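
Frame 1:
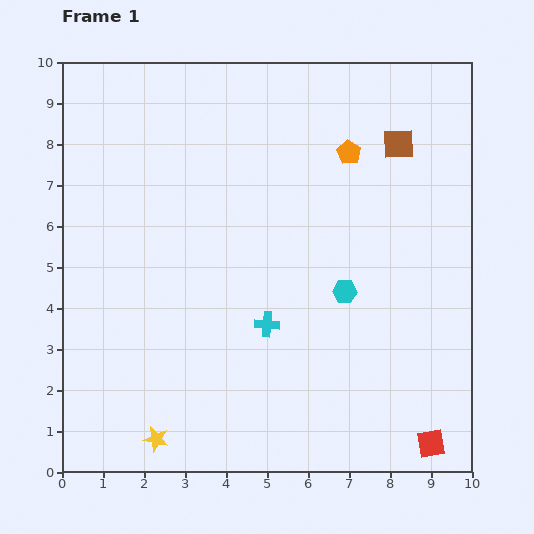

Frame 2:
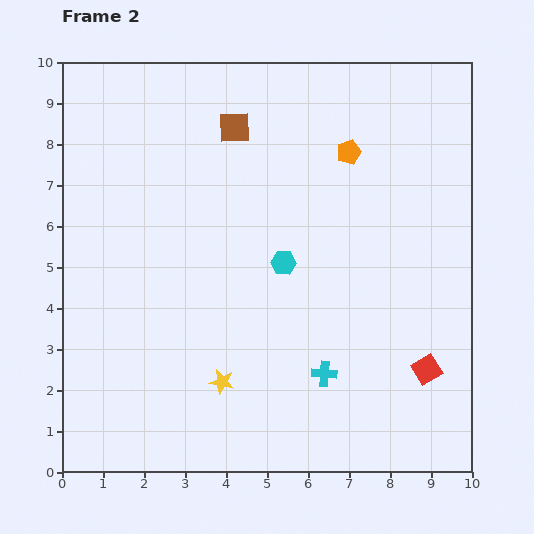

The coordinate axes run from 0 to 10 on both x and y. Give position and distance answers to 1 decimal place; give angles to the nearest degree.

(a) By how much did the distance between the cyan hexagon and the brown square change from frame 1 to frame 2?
-0.3

Distance in frame 1: 3.8. Distance in frame 2: 3.5.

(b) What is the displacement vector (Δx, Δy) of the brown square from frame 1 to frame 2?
(-4.0, 0.4)

The brown square was at (8.2, 8.0) in frame 1 and (4.2, 8.4) in frame 2.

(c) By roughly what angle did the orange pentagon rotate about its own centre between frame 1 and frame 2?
20° clockwise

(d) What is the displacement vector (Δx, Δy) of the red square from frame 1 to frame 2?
(-0.1, 1.8)

The red square was at (9.0, 0.7) in frame 1 and (8.9, 2.5) in frame 2.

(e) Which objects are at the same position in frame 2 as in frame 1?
the orange pentagon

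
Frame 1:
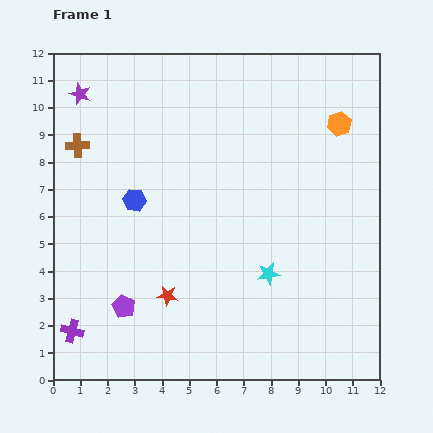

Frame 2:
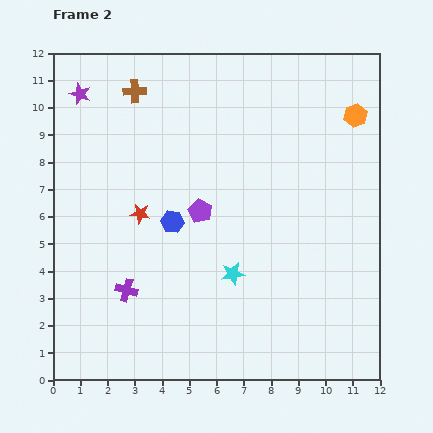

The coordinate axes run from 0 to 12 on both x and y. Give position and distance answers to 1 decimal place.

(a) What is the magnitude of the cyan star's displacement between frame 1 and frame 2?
1.3

The cyan star moved from (7.9, 3.9) to (6.6, 3.9), a distance of √(1.3² + 0.0²) ≈ 1.3.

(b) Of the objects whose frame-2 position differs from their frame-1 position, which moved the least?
the orange hexagon

(moved 0.7)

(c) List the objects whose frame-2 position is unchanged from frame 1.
the purple star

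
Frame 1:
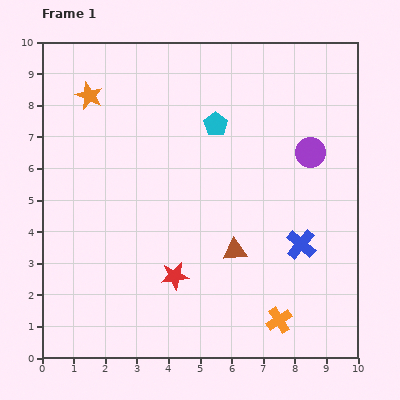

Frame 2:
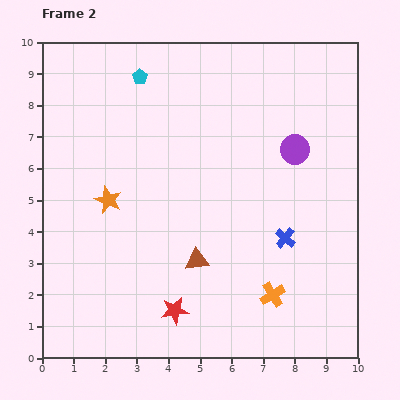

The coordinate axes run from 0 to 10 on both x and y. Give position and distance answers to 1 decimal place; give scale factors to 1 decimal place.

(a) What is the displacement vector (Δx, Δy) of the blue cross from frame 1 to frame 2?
(-0.5, 0.2)

The blue cross was at (8.2, 3.6) in frame 1 and (7.7, 3.8) in frame 2.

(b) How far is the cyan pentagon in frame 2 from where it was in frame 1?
2.8

The cyan pentagon moved from (5.5, 7.4) to (3.1, 8.9), a distance of √(2.4² + 1.5²) ≈ 2.8.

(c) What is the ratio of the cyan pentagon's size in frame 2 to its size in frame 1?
0.6×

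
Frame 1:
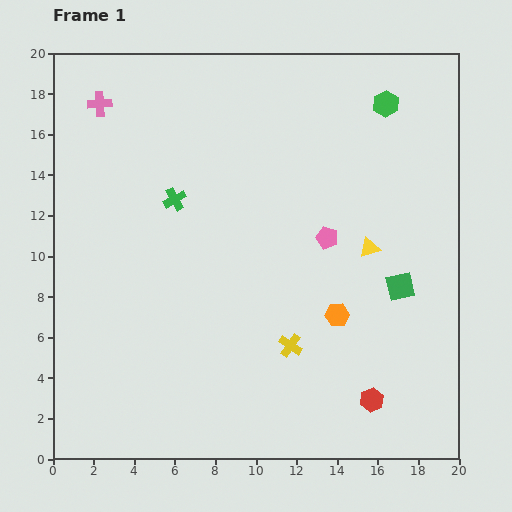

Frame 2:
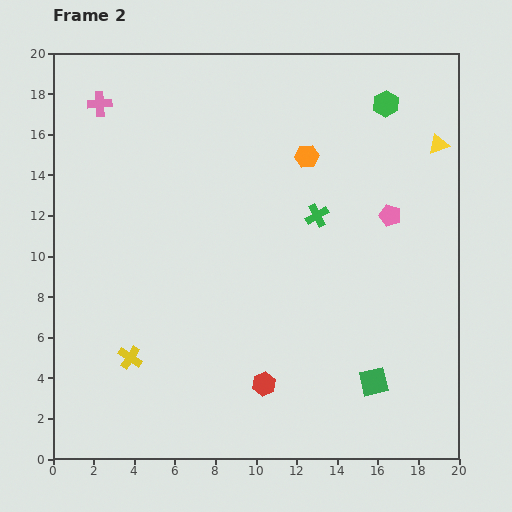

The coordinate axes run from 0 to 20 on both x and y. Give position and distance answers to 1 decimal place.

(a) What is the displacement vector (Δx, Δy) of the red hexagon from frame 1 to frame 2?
(-5.3, 0.8)

The red hexagon was at (15.7, 2.9) in frame 1 and (10.4, 3.7) in frame 2.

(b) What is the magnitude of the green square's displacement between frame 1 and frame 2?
4.9

The green square moved from (17.1, 8.5) to (15.8, 3.8), a distance of √(1.3² + 4.7²) ≈ 4.9.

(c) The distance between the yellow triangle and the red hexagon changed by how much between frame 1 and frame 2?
+7.1

Distance in frame 1: 7.5. Distance in frame 2: 14.6.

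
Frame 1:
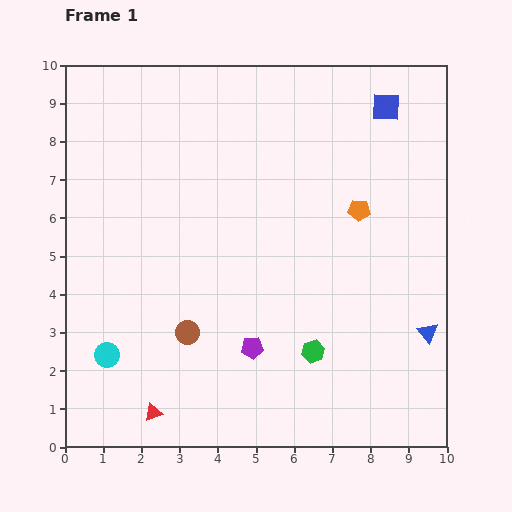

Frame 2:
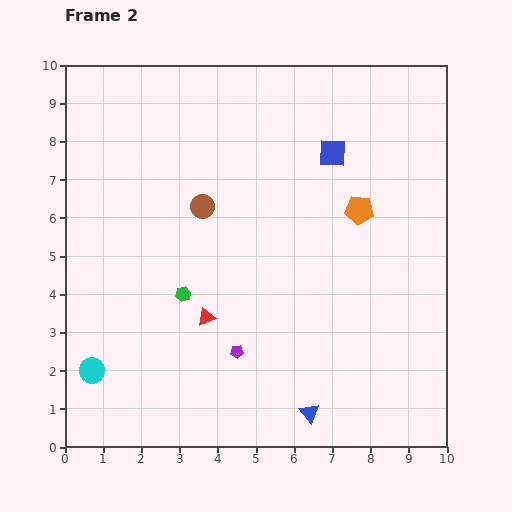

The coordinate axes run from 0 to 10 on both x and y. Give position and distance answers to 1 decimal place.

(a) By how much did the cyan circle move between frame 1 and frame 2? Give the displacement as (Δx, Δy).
(-0.4, -0.4)

The cyan circle was at (1.1, 2.4) in frame 1 and (0.7, 2.0) in frame 2.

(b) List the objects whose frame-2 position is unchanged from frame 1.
the orange pentagon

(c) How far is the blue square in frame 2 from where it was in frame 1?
1.8

The blue square moved from (8.4, 8.9) to (7.0, 7.7), a distance of √(1.4² + 1.2²) ≈ 1.8.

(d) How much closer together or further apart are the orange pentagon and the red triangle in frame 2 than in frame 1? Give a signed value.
-2.7

Distance in frame 1: 7.6. Distance in frame 2: 4.9.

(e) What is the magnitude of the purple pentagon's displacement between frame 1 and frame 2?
0.4

The purple pentagon moved from (4.9, 2.6) to (4.5, 2.5), a distance of √(0.4² + 0.1²) ≈ 0.4.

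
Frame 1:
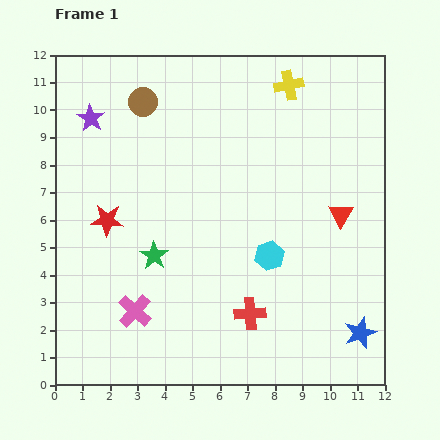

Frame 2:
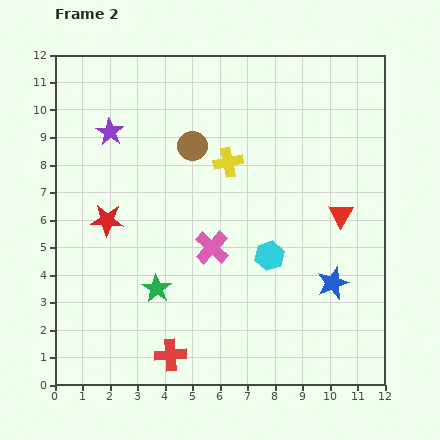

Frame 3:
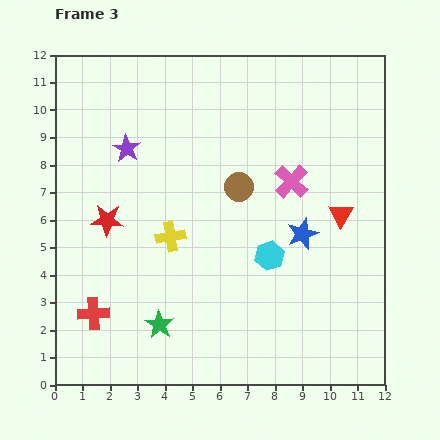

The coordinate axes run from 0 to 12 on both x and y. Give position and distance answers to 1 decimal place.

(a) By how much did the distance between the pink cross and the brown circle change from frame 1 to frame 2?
-3.8

Distance in frame 1: 7.6. Distance in frame 2: 3.8.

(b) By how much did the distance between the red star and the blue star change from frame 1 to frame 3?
-3.0

Distance in frame 1: 10.1. Distance in frame 3: 7.1.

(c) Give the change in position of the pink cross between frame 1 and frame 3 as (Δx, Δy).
(5.7, 4.7)

The pink cross was at (2.9, 2.7) in frame 1 and (8.6, 7.4) in frame 3.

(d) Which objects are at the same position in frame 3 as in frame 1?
the red star, the cyan hexagon, the red triangle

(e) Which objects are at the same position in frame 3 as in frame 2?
the red star, the cyan hexagon, the red triangle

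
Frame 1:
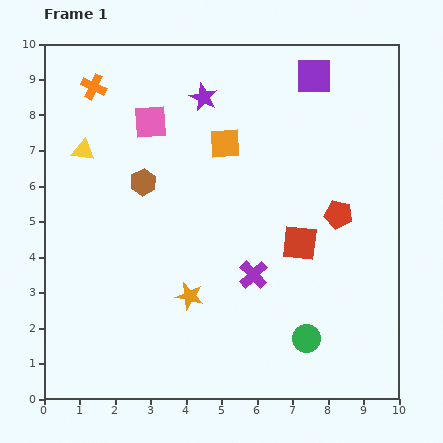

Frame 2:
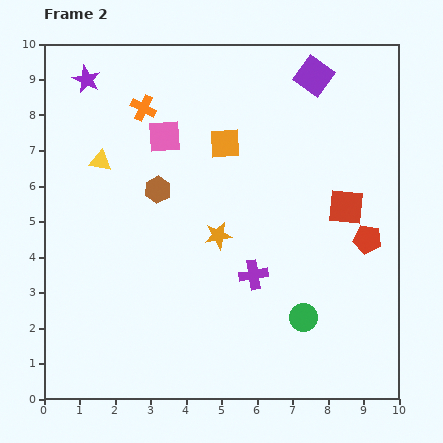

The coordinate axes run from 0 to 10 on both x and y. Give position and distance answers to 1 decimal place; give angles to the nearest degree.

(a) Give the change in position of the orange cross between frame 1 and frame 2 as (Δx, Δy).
(1.4, -0.6)

The orange cross was at (1.4, 8.8) in frame 1 and (2.8, 8.2) in frame 2.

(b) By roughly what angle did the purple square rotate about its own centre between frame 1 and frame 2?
36° clockwise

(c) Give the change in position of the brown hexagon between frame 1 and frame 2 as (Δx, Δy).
(0.4, -0.2)

The brown hexagon was at (2.8, 6.1) in frame 1 and (3.2, 5.9) in frame 2.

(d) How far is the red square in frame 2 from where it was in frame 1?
1.6

The red square moved from (7.2, 4.4) to (8.5, 5.4), a distance of √(1.3² + 1.0²) ≈ 1.6.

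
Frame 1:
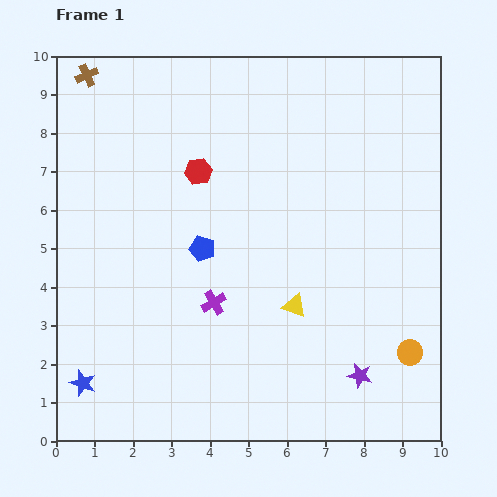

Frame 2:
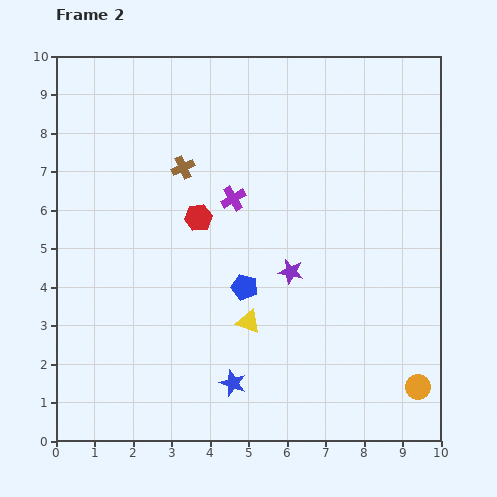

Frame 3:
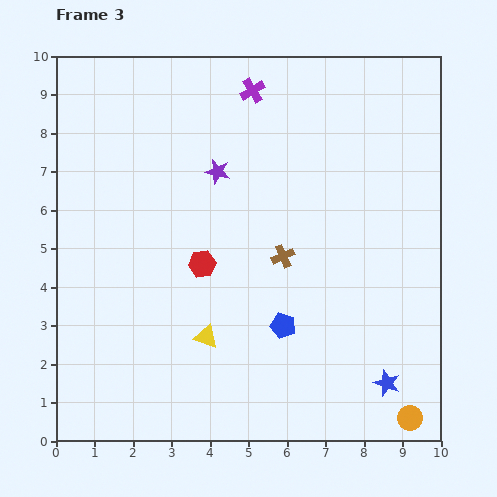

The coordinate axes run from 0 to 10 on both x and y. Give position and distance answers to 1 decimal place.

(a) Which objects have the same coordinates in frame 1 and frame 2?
none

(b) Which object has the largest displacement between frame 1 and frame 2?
the blue star

(moved 3.9; next 3.5)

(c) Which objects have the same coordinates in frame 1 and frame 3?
none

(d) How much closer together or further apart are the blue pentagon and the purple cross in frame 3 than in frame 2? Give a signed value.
+3.9

Distance in frame 2: 2.3. Distance in frame 3: 6.2.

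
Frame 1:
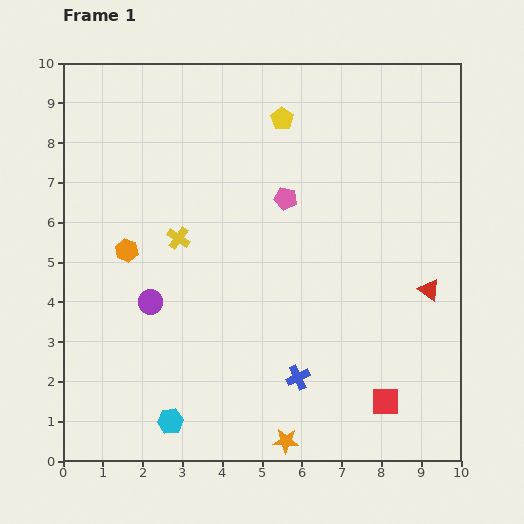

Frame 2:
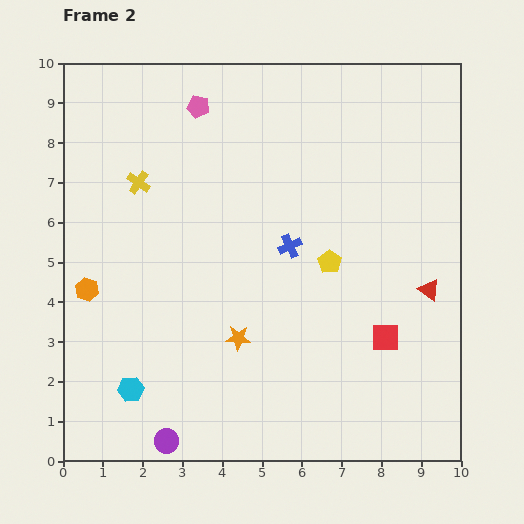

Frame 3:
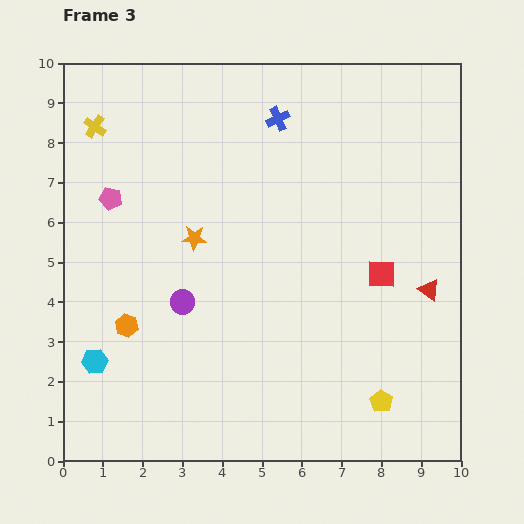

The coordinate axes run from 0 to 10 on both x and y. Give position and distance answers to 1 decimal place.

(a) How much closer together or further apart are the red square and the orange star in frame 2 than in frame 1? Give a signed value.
+1.0

Distance in frame 1: 2.7. Distance in frame 2: 3.7.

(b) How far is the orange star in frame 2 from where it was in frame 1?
2.9

The orange star moved from (5.6, 0.5) to (4.4, 3.1), a distance of √(1.2² + 2.6²) ≈ 2.9.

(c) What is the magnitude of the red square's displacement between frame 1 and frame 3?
3.2

The red square moved from (8.1, 1.5) to (8.0, 4.7), a distance of √(0.1² + 3.2²) ≈ 3.2.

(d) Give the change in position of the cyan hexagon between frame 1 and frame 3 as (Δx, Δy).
(-1.9, 1.5)

The cyan hexagon was at (2.7, 1.0) in frame 1 and (0.8, 2.5) in frame 3.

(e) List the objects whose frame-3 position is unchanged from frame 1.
the red triangle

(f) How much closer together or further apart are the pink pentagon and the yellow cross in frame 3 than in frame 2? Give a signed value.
-0.6

Distance in frame 2: 2.4. Distance in frame 3: 1.8.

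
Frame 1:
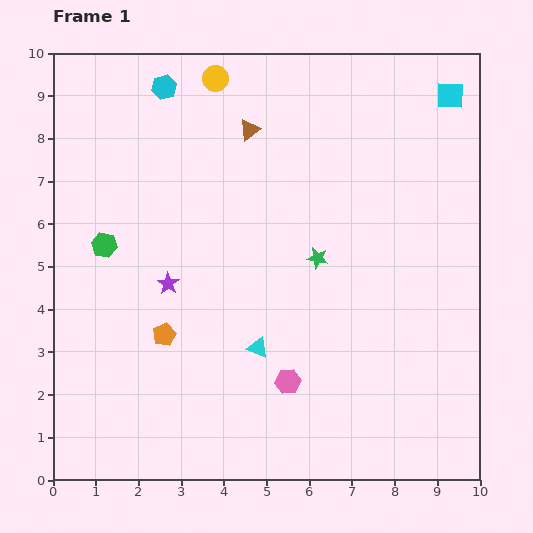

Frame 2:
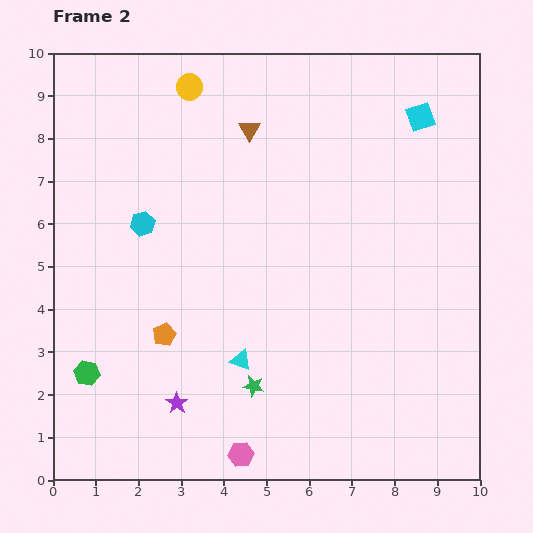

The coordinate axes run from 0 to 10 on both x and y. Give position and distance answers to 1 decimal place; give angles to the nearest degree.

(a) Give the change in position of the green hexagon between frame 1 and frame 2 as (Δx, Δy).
(-0.4, -3.0)

The green hexagon was at (1.2, 5.5) in frame 1 and (0.8, 2.5) in frame 2.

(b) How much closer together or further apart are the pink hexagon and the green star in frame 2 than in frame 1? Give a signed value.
-1.4

Distance in frame 1: 3.0. Distance in frame 2: 1.6.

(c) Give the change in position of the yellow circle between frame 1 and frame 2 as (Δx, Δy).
(-0.6, -0.2)

The yellow circle was at (3.8, 9.4) in frame 1 and (3.2, 9.2) in frame 2.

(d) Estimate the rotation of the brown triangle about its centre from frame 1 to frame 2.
24° counter-clockwise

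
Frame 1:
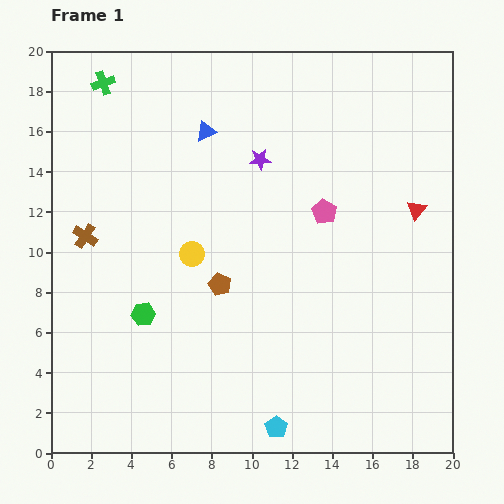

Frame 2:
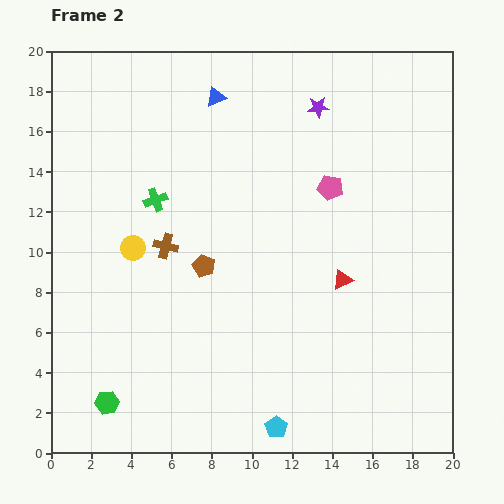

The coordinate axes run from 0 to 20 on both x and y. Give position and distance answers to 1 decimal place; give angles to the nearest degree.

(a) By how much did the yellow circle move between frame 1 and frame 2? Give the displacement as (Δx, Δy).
(-2.9, 0.3)

The yellow circle was at (7.0, 9.9) in frame 1 and (4.1, 10.2) in frame 2.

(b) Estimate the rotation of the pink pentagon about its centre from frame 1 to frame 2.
18° counter-clockwise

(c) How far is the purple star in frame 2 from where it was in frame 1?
3.9

The purple star moved from (10.4, 14.6) to (13.3, 17.2), a distance of √(2.9² + 2.6²) ≈ 3.9.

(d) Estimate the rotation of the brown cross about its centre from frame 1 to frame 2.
18° counter-clockwise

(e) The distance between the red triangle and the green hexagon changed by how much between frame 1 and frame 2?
-1.4

Distance in frame 1: 14.6. Distance in frame 2: 13.2.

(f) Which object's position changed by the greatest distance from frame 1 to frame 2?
the green cross

(moved 6.4; next 5.1)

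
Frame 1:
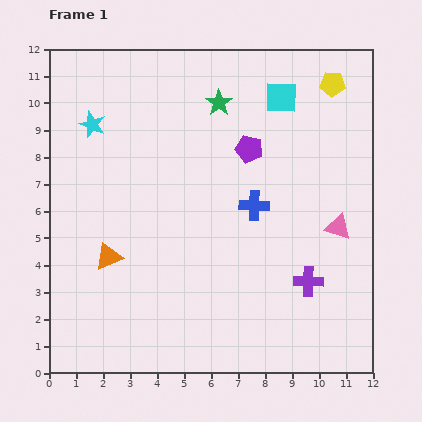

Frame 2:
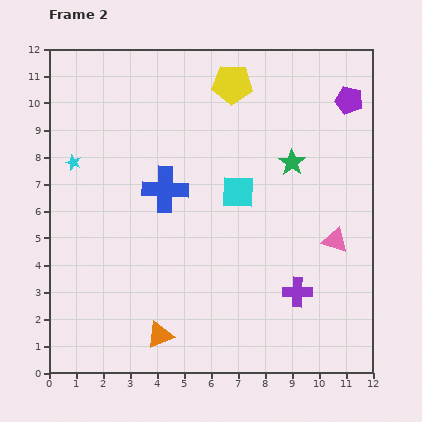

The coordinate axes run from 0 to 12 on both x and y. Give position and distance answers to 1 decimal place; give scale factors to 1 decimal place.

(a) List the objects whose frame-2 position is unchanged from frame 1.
none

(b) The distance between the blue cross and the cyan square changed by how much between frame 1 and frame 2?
-1.4

Distance in frame 1: 4.1. Distance in frame 2: 2.7.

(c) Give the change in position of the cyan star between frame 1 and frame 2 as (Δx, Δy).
(-0.7, -1.4)

The cyan star was at (1.6, 9.2) in frame 1 and (0.9, 7.8) in frame 2.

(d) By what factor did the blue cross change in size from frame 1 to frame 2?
1.5×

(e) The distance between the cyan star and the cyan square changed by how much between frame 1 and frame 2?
-0.9

Distance in frame 1: 7.1. Distance in frame 2: 6.2.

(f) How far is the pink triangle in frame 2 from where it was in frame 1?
0.5

The pink triangle moved from (10.7, 5.4) to (10.6, 4.9), a distance of √(0.1² + 0.5²) ≈ 0.5.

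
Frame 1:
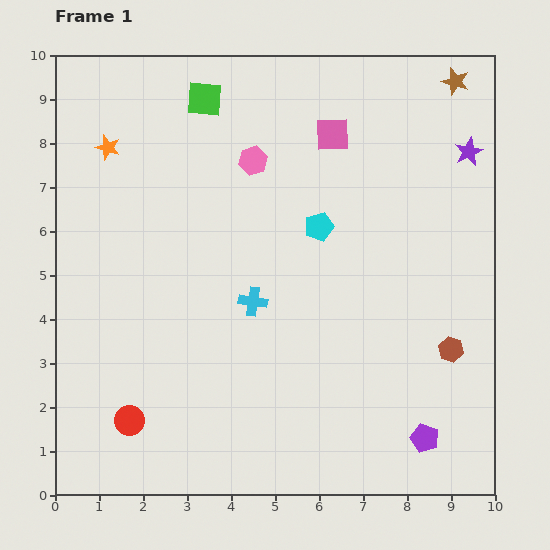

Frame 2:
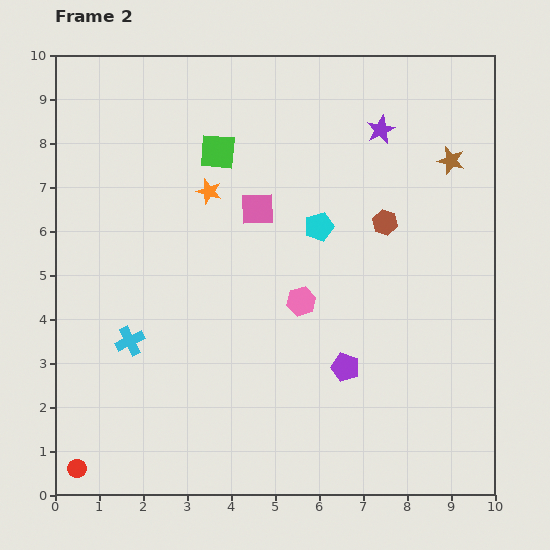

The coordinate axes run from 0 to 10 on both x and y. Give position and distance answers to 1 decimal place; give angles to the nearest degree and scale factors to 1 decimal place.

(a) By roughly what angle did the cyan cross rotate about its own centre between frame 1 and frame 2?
33° counter-clockwise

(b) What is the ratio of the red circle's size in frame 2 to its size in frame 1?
0.6×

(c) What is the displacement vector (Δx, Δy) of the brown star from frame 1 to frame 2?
(-0.1, -1.8)

The brown star was at (9.1, 9.4) in frame 1 and (9.0, 7.6) in frame 2.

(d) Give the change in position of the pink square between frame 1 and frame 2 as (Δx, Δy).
(-1.7, -1.7)

The pink square was at (6.3, 8.2) in frame 1 and (4.6, 6.5) in frame 2.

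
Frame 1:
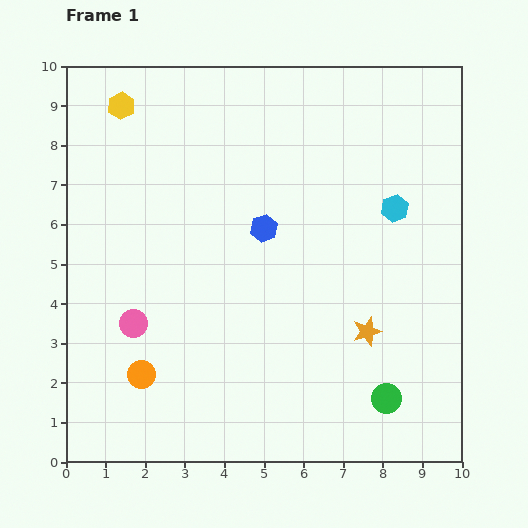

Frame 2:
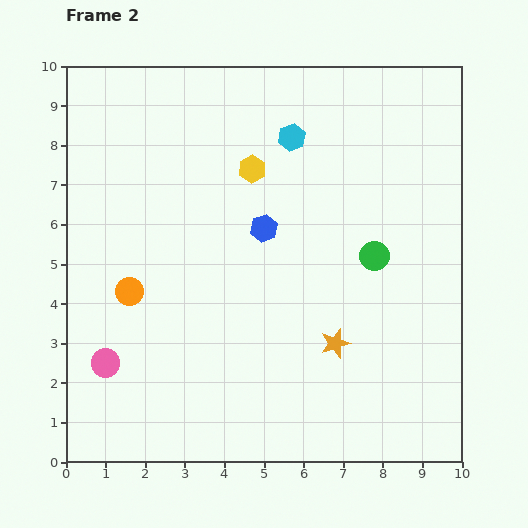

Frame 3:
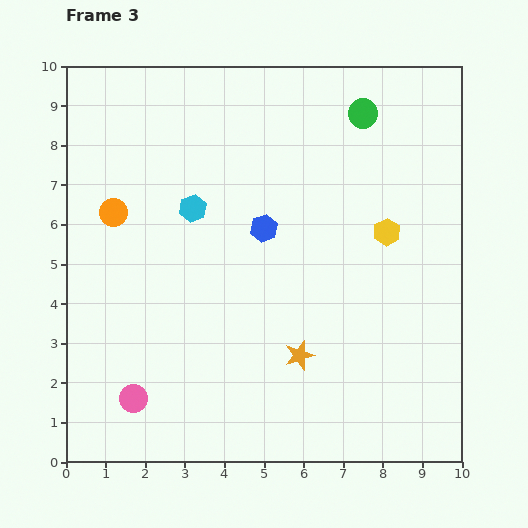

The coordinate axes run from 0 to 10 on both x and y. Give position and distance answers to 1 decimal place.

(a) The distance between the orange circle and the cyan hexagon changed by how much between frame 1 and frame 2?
-2.0

Distance in frame 1: 7.7. Distance in frame 2: 5.7.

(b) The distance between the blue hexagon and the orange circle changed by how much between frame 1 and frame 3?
-1.0

Distance in frame 1: 4.8. Distance in frame 3: 3.8.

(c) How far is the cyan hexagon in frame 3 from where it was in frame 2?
3.1

The cyan hexagon moved from (5.7, 8.2) to (3.2, 6.4), a distance of √(2.5² + 1.8²) ≈ 3.1.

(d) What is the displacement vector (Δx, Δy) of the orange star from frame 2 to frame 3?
(-0.9, -0.3)

The orange star was at (6.8, 3.0) in frame 2 and (5.9, 2.7) in frame 3.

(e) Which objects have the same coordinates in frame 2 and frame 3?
the blue hexagon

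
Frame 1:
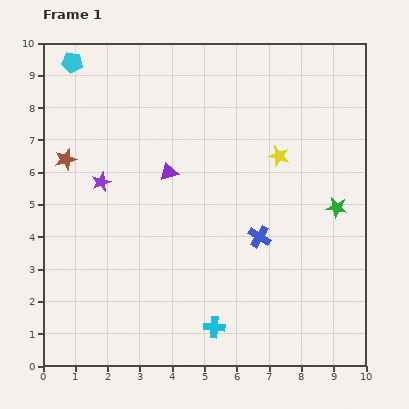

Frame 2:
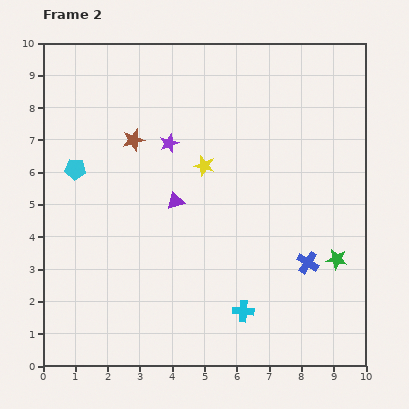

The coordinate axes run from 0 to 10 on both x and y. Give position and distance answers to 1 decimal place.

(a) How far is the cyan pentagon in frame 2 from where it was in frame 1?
3.3

The cyan pentagon moved from (0.9, 9.4) to (1.0, 6.1), a distance of √(0.1² + 3.3²) ≈ 3.3.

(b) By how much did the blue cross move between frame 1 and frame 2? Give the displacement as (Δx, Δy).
(1.5, -0.8)

The blue cross was at (6.7, 4.0) in frame 1 and (8.2, 3.2) in frame 2.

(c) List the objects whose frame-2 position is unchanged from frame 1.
none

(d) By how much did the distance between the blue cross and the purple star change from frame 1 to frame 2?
+0.5

Distance in frame 1: 5.2. Distance in frame 2: 5.7.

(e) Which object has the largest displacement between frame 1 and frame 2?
the cyan pentagon

(moved 3.3; next 2.4)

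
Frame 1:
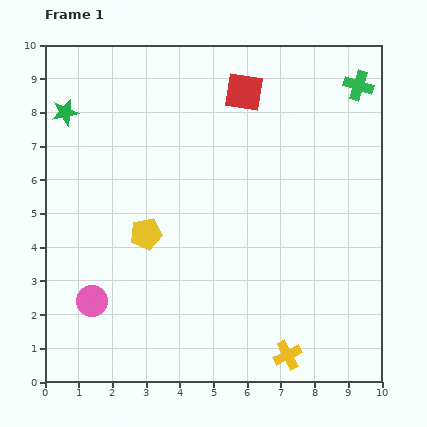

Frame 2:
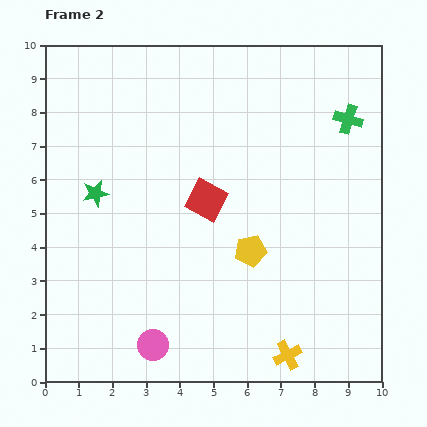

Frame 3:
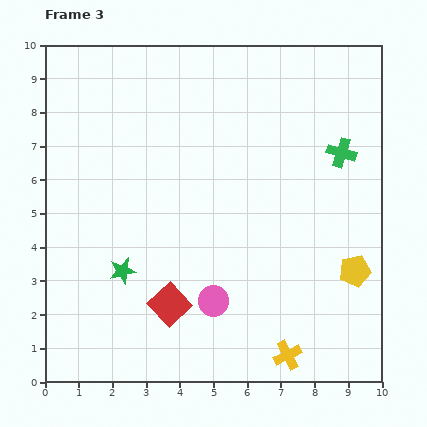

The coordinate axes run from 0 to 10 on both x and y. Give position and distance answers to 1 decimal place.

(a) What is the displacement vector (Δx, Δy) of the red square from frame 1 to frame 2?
(-1.1, -3.2)

The red square was at (5.9, 8.6) in frame 1 and (4.8, 5.4) in frame 2.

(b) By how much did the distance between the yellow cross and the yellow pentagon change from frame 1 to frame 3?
-2.3

Distance in frame 1: 5.5. Distance in frame 3: 3.2.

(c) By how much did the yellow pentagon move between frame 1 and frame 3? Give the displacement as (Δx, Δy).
(6.2, -1.1)

The yellow pentagon was at (3.0, 4.4) in frame 1 and (9.2, 3.3) in frame 3.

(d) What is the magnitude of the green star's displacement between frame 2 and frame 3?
2.4

The green star moved from (1.5, 5.6) to (2.3, 3.3), a distance of √(0.8² + 2.3²) ≈ 2.4.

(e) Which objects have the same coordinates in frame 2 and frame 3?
the yellow cross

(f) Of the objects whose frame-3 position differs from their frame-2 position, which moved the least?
the green cross

(moved 1.0)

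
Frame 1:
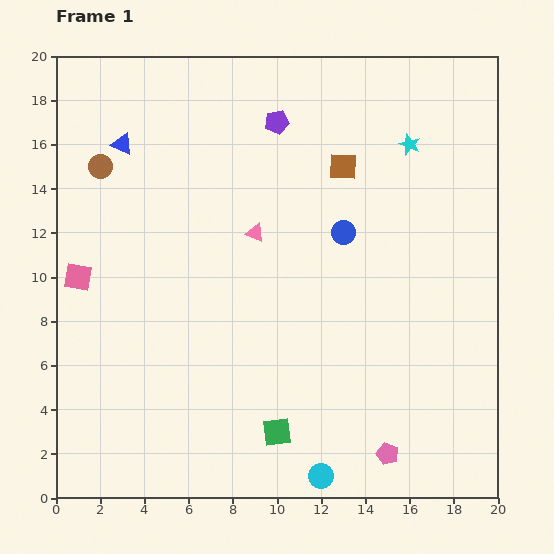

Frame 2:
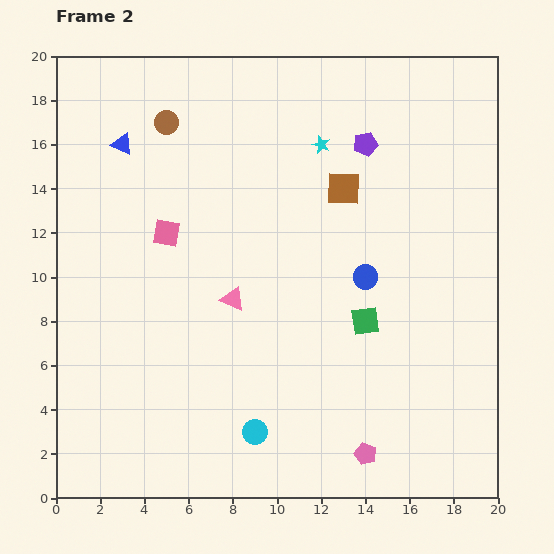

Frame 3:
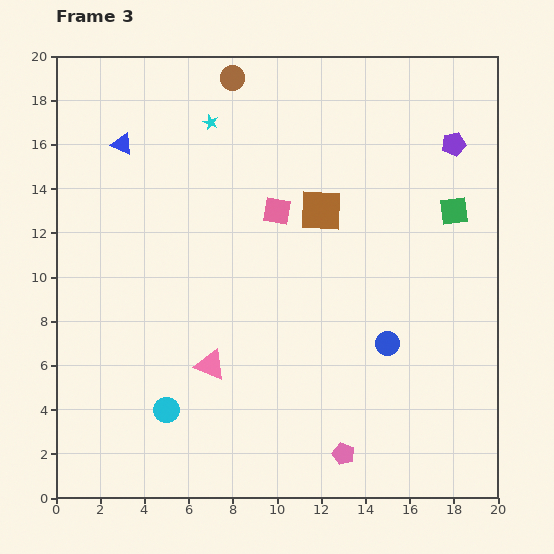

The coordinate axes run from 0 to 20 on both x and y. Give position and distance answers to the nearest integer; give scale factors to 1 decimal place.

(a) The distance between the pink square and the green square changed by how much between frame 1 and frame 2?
-1

Distance in frame 1: 11. Distance in frame 2: 10.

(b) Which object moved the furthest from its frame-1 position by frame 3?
the green square

(moved 13; next 9)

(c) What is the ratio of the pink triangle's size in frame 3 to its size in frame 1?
1.6×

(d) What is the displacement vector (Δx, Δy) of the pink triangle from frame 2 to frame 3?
(-1, -3)

The pink triangle was at (8, 9) in frame 2 and (7, 6) in frame 3.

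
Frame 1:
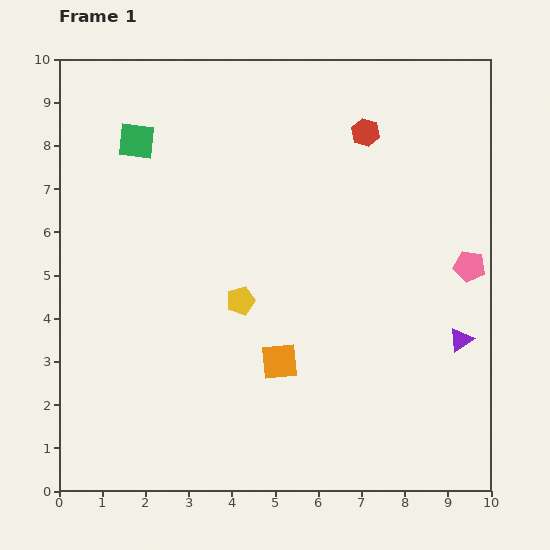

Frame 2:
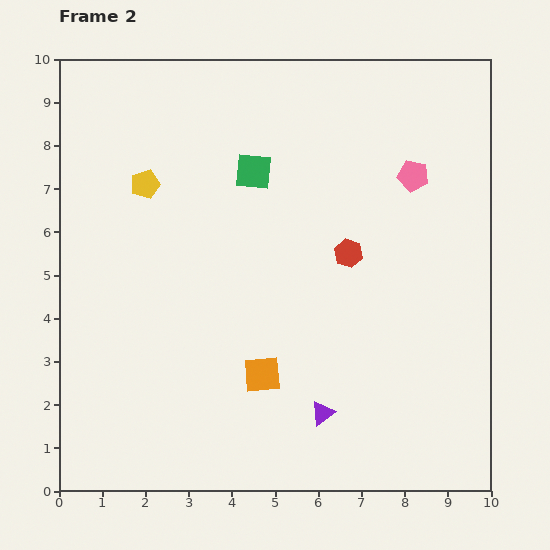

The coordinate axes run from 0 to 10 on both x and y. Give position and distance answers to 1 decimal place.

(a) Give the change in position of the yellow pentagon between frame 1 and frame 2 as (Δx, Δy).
(-2.2, 2.7)

The yellow pentagon was at (4.2, 4.4) in frame 1 and (2.0, 7.1) in frame 2.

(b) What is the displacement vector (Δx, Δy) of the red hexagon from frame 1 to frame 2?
(-0.4, -2.8)

The red hexagon was at (7.1, 8.3) in frame 1 and (6.7, 5.5) in frame 2.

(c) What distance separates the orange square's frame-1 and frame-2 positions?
0.5

The orange square moved from (5.1, 3.0) to (4.7, 2.7), a distance of √(0.4² + 0.3²) ≈ 0.5.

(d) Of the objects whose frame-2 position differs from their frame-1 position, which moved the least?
the orange square

(moved 0.5)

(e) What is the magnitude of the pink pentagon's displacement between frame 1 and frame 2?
2.5

The pink pentagon moved from (9.5, 5.2) to (8.2, 7.3), a distance of √(1.3² + 2.1²) ≈ 2.5.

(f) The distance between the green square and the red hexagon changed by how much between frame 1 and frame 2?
-2.4

Distance in frame 1: 5.3. Distance in frame 2: 2.9.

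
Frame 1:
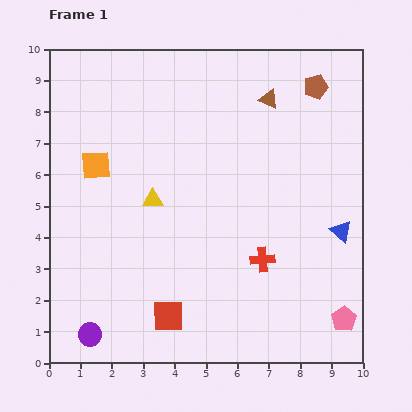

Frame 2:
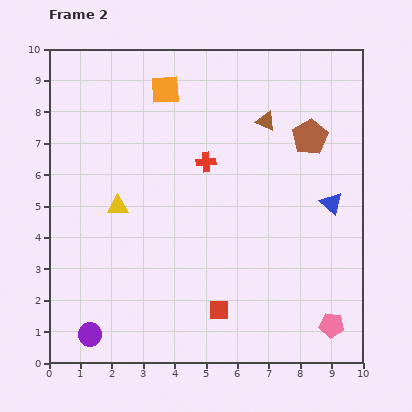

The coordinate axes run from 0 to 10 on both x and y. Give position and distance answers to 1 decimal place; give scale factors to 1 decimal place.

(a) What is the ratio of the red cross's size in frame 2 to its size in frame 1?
0.8×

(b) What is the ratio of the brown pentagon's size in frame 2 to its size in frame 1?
1.4×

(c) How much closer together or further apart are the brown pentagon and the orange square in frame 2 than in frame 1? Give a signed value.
-2.6

Distance in frame 1: 7.4. Distance in frame 2: 4.8.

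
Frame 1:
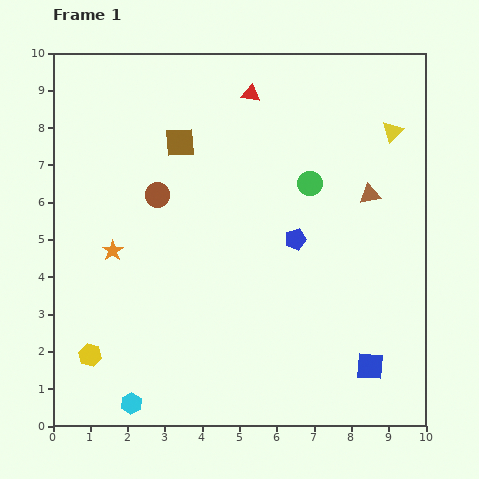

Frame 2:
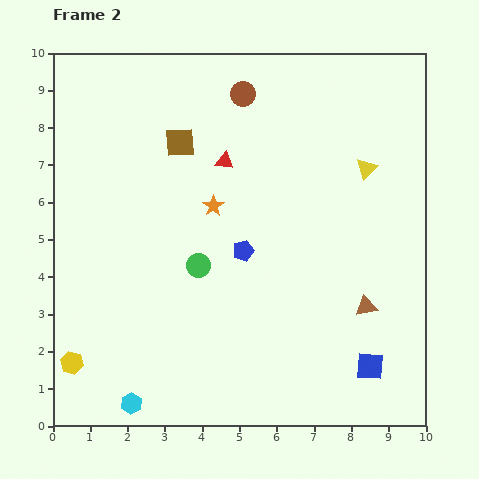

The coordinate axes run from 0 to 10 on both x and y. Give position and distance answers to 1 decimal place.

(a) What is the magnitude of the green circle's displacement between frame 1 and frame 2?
3.7

The green circle moved from (6.9, 6.5) to (3.9, 4.3), a distance of √(3.0² + 2.2²) ≈ 3.7.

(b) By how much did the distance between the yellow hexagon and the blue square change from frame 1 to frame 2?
+0.5

Distance in frame 1: 7.5. Distance in frame 2: 8.0.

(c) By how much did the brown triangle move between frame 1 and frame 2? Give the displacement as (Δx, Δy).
(-0.1, -3.0)

The brown triangle was at (8.5, 6.2) in frame 1 and (8.4, 3.2) in frame 2.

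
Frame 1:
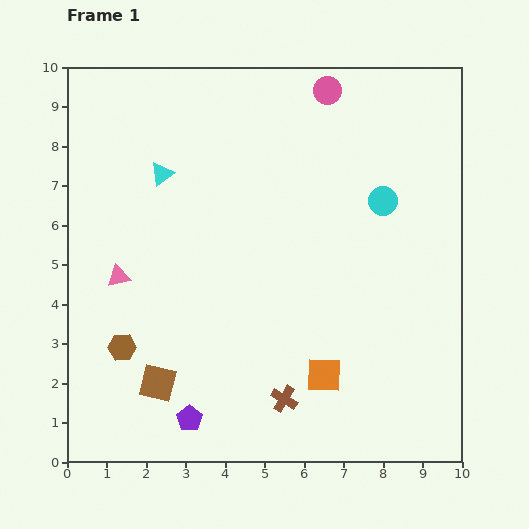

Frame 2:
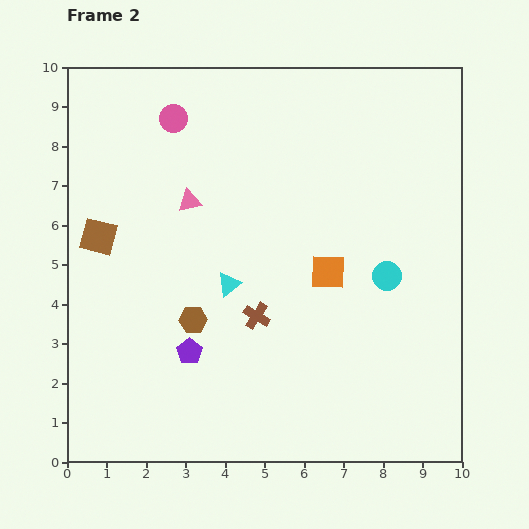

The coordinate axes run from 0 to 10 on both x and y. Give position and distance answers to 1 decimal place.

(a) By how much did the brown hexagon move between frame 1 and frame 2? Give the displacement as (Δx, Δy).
(1.8, 0.7)

The brown hexagon was at (1.4, 2.9) in frame 1 and (3.2, 3.6) in frame 2.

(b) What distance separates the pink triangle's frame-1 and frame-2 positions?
2.6

The pink triangle moved from (1.3, 4.7) to (3.1, 6.6), a distance of √(1.8² + 1.9²) ≈ 2.6.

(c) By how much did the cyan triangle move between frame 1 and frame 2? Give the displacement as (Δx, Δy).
(1.7, -2.8)

The cyan triangle was at (2.4, 7.3) in frame 1 and (4.1, 4.5) in frame 2.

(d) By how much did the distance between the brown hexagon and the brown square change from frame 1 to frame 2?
+1.9

Distance in frame 1: 1.3. Distance in frame 2: 3.2.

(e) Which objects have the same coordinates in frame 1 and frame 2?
none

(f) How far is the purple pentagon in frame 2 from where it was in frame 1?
1.7

The purple pentagon moved from (3.1, 1.1) to (3.1, 2.8), a distance of √(0.0² + 1.7²) ≈ 1.7.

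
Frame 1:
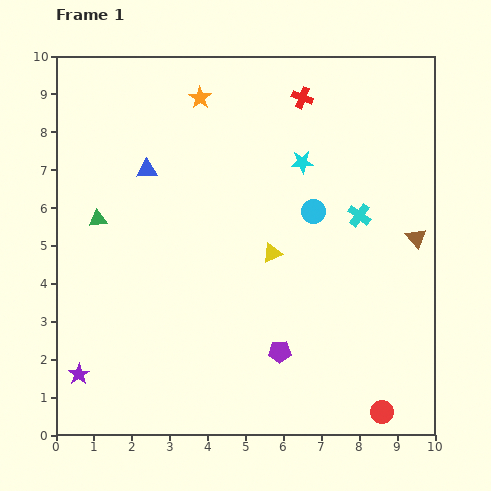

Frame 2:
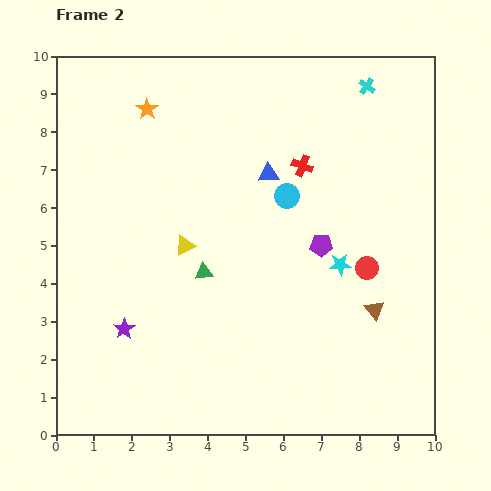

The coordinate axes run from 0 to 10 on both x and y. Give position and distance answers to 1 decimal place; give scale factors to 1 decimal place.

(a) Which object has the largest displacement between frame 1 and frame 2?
the red circle

(moved 3.8; next 3.4)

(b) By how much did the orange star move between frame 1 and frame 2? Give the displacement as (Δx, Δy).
(-1.4, -0.3)

The orange star was at (3.8, 8.9) in frame 1 and (2.4, 8.6) in frame 2.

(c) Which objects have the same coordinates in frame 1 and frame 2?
none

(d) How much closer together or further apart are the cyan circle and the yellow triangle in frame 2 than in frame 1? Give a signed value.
+1.4

Distance in frame 1: 1.6. Distance in frame 2: 3.0.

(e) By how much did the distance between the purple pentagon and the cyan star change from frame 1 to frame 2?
-4.3

Distance in frame 1: 5.0. Distance in frame 2: 0.7.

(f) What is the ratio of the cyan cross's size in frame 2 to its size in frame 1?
0.7×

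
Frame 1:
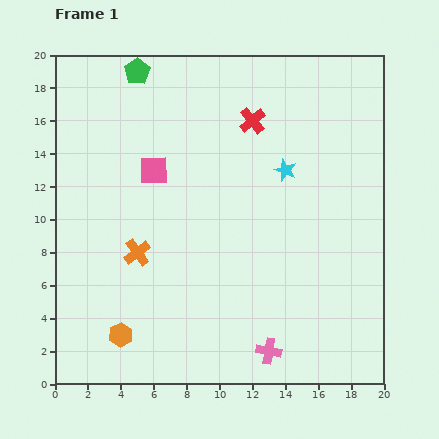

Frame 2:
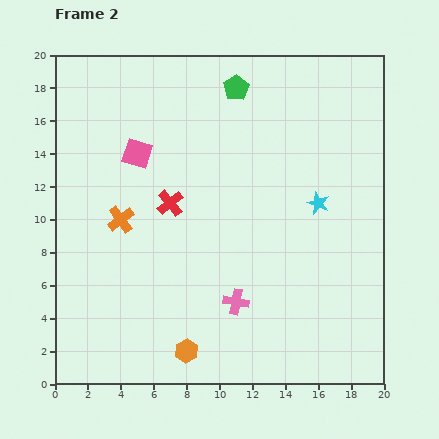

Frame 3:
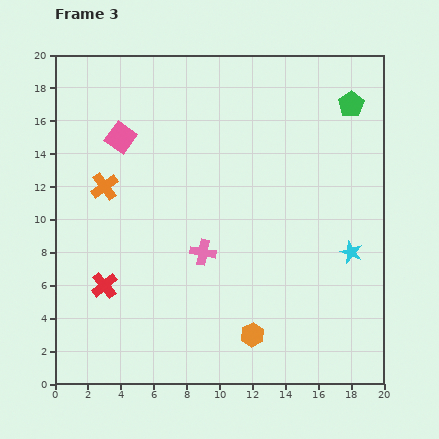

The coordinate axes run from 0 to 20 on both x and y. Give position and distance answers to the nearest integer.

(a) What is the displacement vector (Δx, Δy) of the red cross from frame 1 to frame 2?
(-5, -5)

The red cross was at (12, 16) in frame 1 and (7, 11) in frame 2.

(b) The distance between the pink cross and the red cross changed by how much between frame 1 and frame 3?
-8

Distance in frame 1: 14. Distance in frame 3: 6.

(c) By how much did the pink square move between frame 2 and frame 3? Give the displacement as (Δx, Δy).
(-1, 1)

The pink square was at (5, 14) in frame 2 and (4, 15) in frame 3.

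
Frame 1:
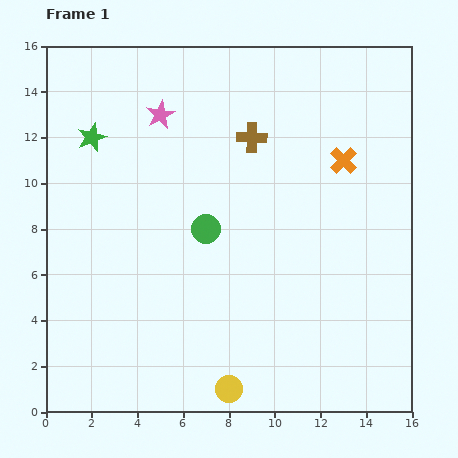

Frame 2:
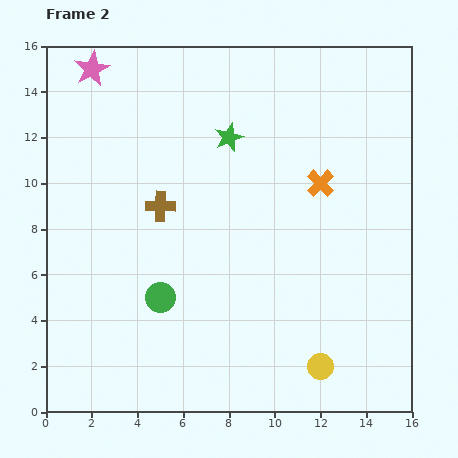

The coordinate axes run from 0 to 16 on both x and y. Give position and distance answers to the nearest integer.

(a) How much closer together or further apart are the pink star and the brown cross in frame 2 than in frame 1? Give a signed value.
+3

Distance in frame 1: 4. Distance in frame 2: 7.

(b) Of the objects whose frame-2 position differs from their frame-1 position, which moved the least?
the orange cross

(moved 1)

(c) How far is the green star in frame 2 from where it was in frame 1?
6

The green star moved from (2, 12) to (8, 12), a distance of √(6² + 0²) ≈ 6.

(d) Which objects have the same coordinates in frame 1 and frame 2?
none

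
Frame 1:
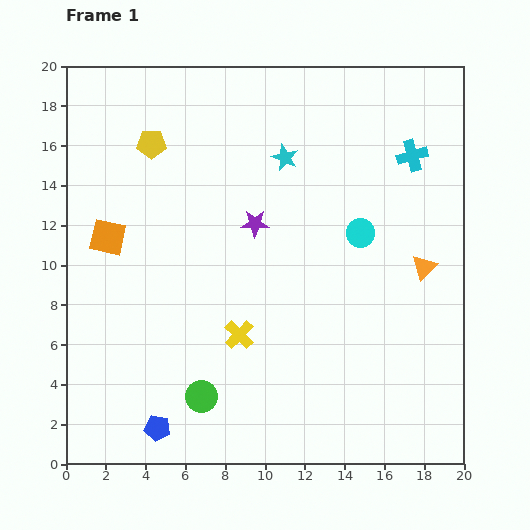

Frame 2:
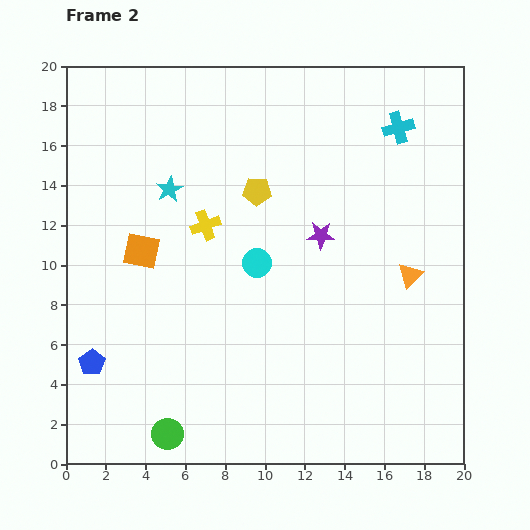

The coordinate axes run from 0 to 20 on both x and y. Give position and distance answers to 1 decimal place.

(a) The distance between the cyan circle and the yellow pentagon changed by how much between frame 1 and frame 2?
-7.8

Distance in frame 1: 11.4. Distance in frame 2: 3.6.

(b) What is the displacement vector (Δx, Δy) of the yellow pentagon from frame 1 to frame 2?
(5.3, -2.4)

The yellow pentagon was at (4.3, 16.1) in frame 1 and (9.6, 13.7) in frame 2.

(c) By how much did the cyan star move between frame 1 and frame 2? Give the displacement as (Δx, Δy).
(-5.8, -1.6)

The cyan star was at (11.0, 15.4) in frame 1 and (5.2, 13.8) in frame 2.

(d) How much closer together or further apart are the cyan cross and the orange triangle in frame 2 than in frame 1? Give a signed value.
+1.8

Distance in frame 1: 5.6. Distance in frame 2: 7.4.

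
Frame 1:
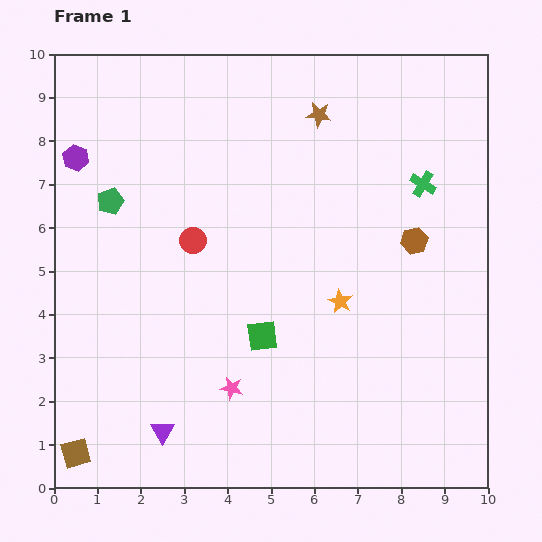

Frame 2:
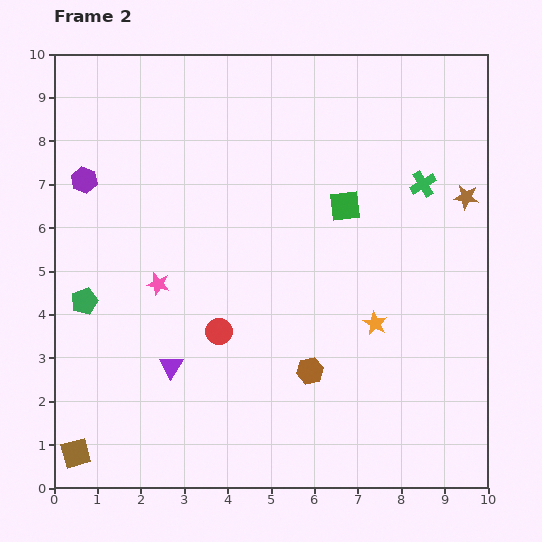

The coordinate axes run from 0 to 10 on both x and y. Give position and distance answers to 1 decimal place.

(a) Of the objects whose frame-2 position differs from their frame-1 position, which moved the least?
the purple hexagon

(moved 0.5)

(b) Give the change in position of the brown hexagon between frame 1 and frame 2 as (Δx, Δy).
(-2.4, -3.0)

The brown hexagon was at (8.3, 5.7) in frame 1 and (5.9, 2.7) in frame 2.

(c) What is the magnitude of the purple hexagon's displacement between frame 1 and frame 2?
0.5

The purple hexagon moved from (0.5, 7.6) to (0.7, 7.1), a distance of √(0.2² + 0.5²) ≈ 0.5.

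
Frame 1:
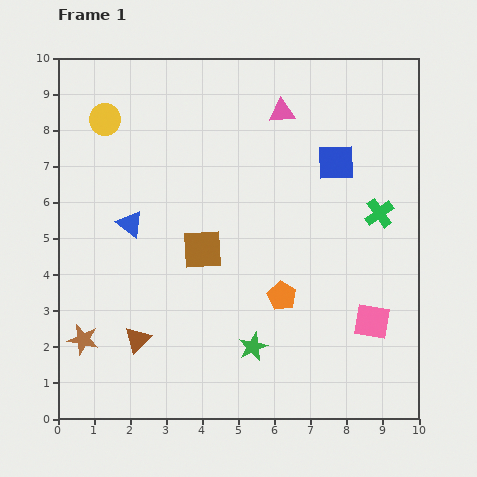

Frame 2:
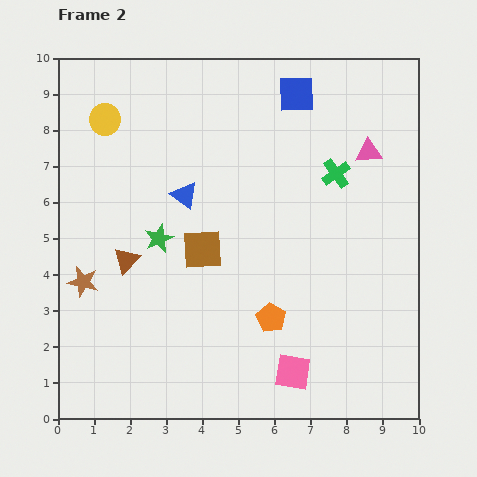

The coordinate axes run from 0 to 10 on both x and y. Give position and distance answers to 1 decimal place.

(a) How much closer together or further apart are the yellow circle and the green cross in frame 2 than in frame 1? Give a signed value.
-1.4

Distance in frame 1: 8.0. Distance in frame 2: 6.6.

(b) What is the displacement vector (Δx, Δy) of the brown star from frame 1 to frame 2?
(0.0, 1.6)

The brown star was at (0.7, 2.2) in frame 1 and (0.7, 3.8) in frame 2.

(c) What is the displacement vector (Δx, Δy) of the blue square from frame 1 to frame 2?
(-1.1, 1.9)

The blue square was at (7.7, 7.1) in frame 1 and (6.6, 9.0) in frame 2.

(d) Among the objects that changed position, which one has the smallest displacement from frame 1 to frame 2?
the orange pentagon

(moved 0.7)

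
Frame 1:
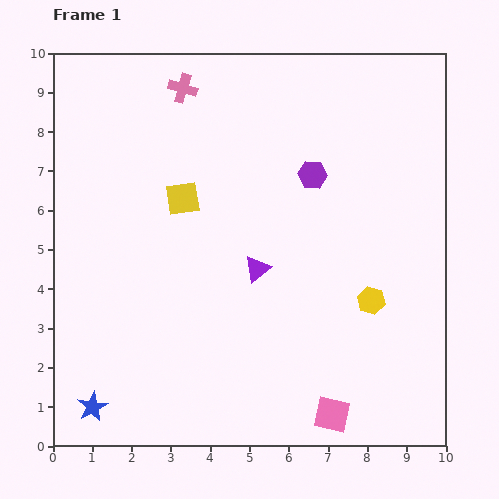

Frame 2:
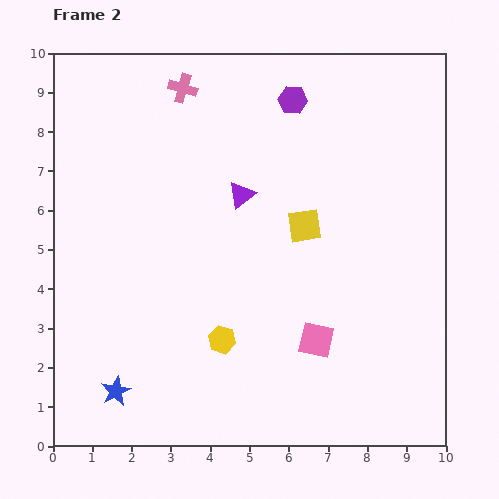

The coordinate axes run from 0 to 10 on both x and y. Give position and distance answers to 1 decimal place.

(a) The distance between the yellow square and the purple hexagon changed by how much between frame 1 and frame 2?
-0.2

Distance in frame 1: 3.4. Distance in frame 2: 3.2.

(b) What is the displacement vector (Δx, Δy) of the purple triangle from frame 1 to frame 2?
(-0.4, 1.9)

The purple triangle was at (5.2, 4.5) in frame 1 and (4.8, 6.4) in frame 2.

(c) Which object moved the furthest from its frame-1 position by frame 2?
the yellow hexagon

(moved 3.9; next 3.2)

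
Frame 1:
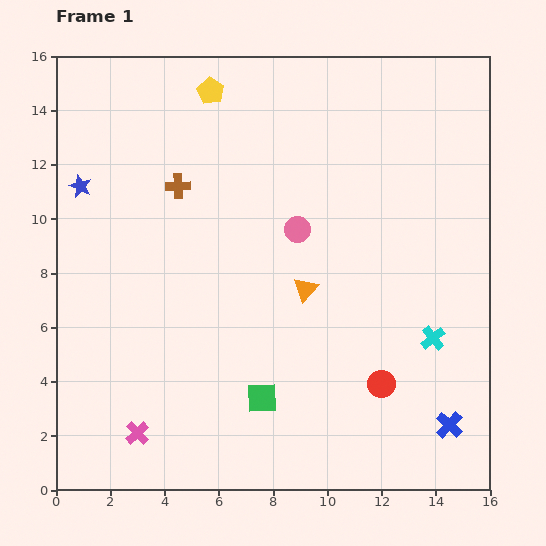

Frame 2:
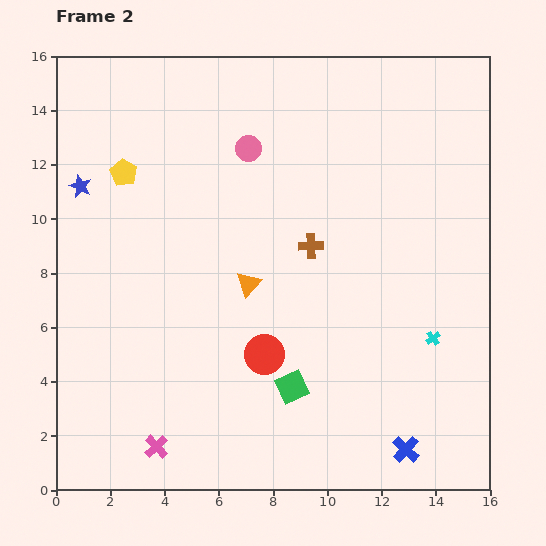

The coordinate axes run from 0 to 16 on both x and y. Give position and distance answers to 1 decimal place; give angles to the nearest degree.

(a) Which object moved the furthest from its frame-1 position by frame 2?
the brown cross

(moved 5.4; next 4.4)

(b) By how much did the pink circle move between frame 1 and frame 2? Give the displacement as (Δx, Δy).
(-1.8, 3.0)

The pink circle was at (8.9, 9.6) in frame 1 and (7.1, 12.6) in frame 2.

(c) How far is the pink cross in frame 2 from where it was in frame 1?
0.9

The pink cross moved from (3.0, 2.1) to (3.7, 1.6), a distance of √(0.7² + 0.5²) ≈ 0.9.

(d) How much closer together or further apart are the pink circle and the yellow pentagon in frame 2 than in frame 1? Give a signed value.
-1.3

Distance in frame 1: 6.0. Distance in frame 2: 4.7.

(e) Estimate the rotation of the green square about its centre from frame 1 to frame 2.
23° counter-clockwise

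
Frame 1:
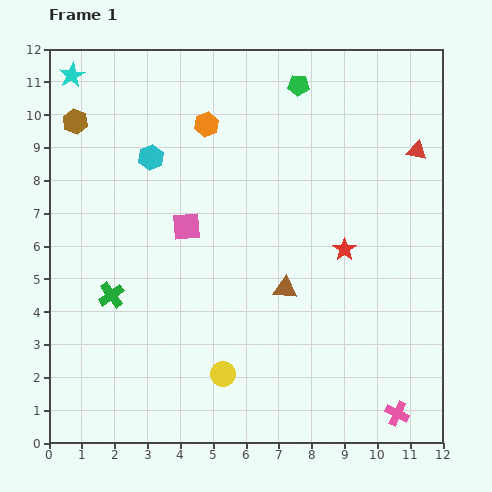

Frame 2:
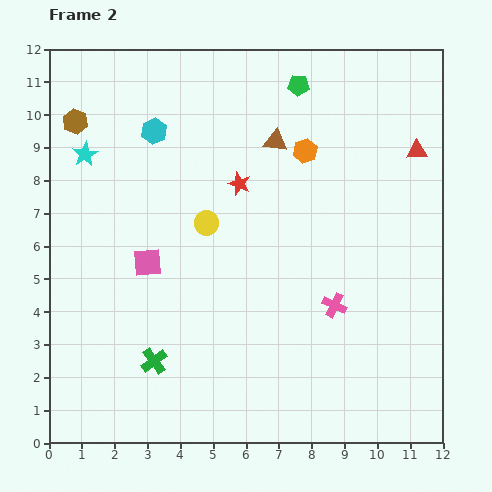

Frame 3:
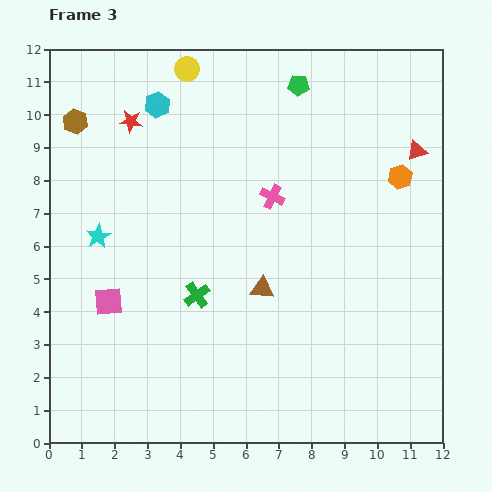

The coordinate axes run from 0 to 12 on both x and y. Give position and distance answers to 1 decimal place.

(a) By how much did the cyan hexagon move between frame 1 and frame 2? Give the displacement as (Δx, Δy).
(0.1, 0.8)

The cyan hexagon was at (3.1, 8.7) in frame 1 and (3.2, 9.5) in frame 2.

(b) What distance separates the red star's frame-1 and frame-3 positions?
7.6

The red star moved from (9.0, 5.9) to (2.5, 9.8), a distance of √(6.5² + 3.9²) ≈ 7.6.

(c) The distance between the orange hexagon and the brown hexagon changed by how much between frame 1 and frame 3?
+6.0

Distance in frame 1: 4.0. Distance in frame 3: 10.0.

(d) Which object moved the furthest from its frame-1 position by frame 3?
the yellow circle

(moved 9.4; next 7.6)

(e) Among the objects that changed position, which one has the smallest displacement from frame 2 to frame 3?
the cyan hexagon

(moved 0.8)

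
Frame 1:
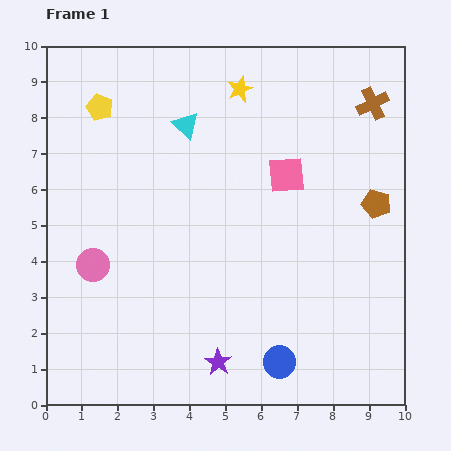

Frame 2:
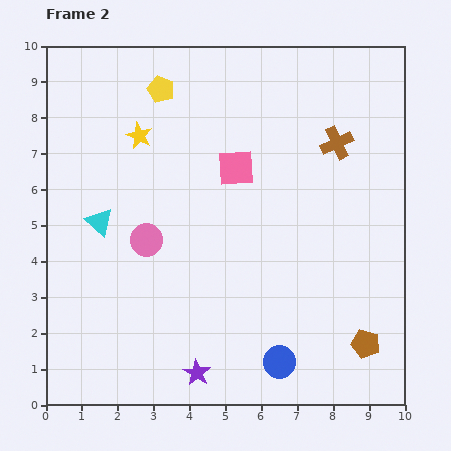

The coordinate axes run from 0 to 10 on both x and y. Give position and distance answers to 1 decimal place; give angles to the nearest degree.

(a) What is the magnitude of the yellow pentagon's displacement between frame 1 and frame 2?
1.8

The yellow pentagon moved from (1.5, 8.3) to (3.2, 8.8), a distance of √(1.7² + 0.5²) ≈ 1.8.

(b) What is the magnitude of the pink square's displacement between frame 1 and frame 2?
1.4

The pink square moved from (6.7, 6.4) to (5.3, 6.6), a distance of √(1.4² + 0.2²) ≈ 1.4.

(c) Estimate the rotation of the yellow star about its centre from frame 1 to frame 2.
25° counter-clockwise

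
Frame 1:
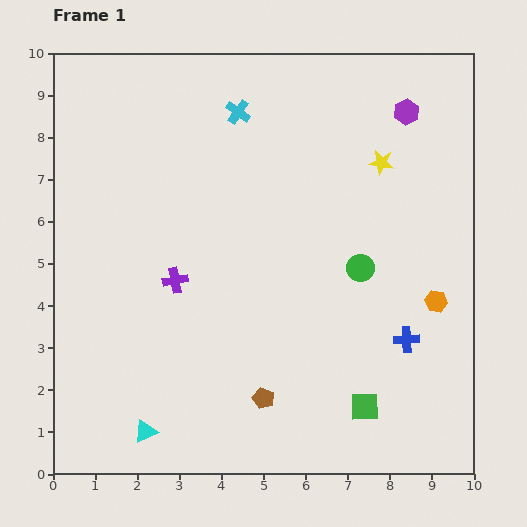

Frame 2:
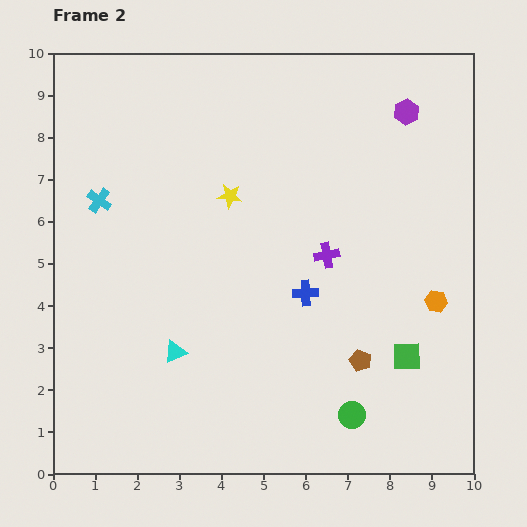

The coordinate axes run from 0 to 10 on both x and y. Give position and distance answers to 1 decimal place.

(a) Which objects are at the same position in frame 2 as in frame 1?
the orange hexagon, the purple hexagon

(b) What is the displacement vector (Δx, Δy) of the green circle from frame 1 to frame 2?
(-0.2, -3.5)

The green circle was at (7.3, 4.9) in frame 1 and (7.1, 1.4) in frame 2.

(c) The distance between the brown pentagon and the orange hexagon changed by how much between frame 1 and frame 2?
-2.4

Distance in frame 1: 4.7. Distance in frame 2: 2.3.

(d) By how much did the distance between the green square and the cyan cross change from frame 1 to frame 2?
+0.6

Distance in frame 1: 7.6. Distance in frame 2: 8.2.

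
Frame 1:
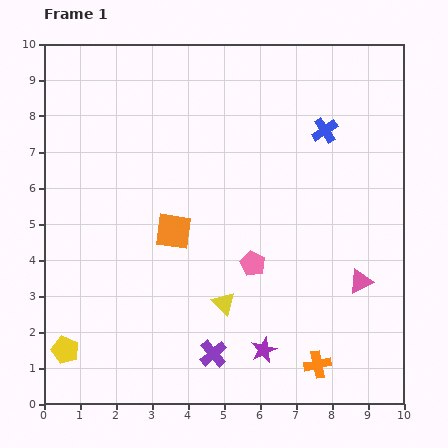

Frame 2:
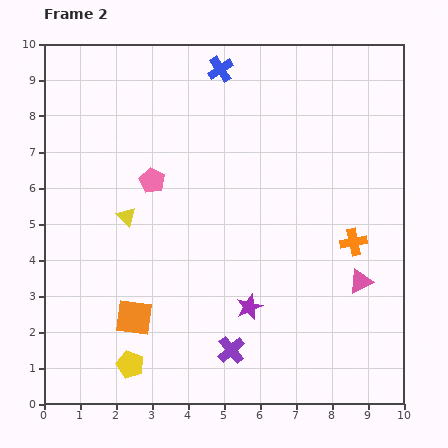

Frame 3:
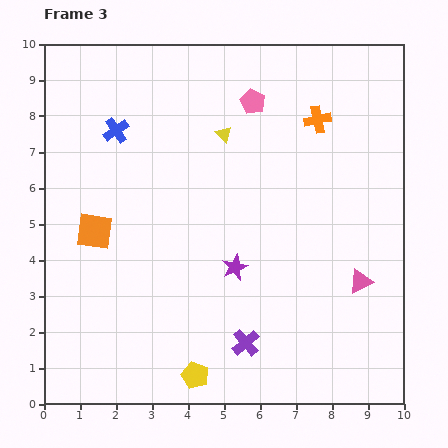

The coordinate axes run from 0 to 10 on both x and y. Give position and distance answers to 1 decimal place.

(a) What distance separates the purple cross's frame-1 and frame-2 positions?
0.5

The purple cross moved from (4.7, 1.4) to (5.2, 1.5), a distance of √(0.5² + 0.1²) ≈ 0.5.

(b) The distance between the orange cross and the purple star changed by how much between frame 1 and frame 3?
+3.1

Distance in frame 1: 1.6. Distance in frame 3: 4.7.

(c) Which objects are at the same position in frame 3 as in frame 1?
the pink triangle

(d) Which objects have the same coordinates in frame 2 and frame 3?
the pink triangle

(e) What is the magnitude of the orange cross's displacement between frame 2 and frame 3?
3.5

The orange cross moved from (8.6, 4.5) to (7.6, 7.9), a distance of √(1.0² + 3.4²) ≈ 3.5.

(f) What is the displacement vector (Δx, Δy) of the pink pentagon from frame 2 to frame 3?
(2.8, 2.2)

The pink pentagon was at (3.0, 6.2) in frame 2 and (5.8, 8.4) in frame 3.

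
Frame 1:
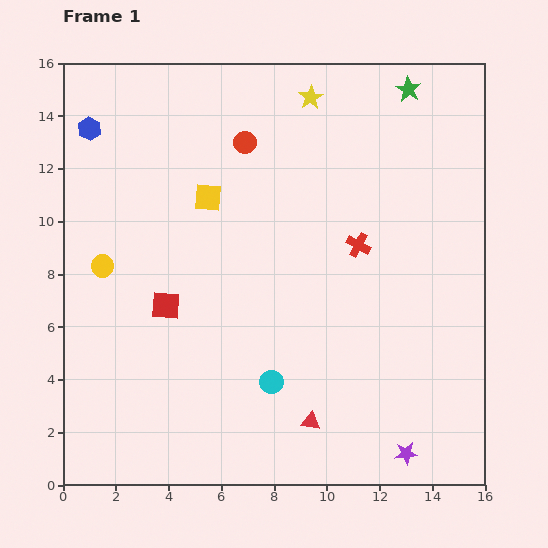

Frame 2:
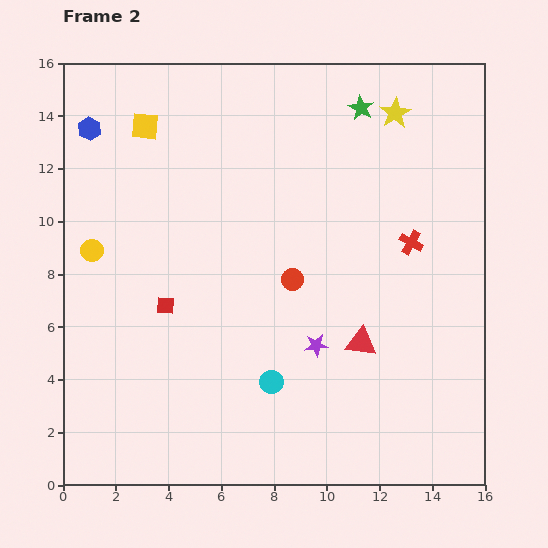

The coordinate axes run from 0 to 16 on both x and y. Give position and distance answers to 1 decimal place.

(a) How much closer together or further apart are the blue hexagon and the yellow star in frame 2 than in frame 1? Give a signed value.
+3.1

Distance in frame 1: 8.5. Distance in frame 2: 11.6.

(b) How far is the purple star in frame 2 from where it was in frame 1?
5.3

The purple star moved from (13.0, 1.2) to (9.6, 5.3), a distance of √(3.4² + 4.1²) ≈ 5.3.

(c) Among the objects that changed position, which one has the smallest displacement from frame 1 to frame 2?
the yellow circle

(moved 0.7)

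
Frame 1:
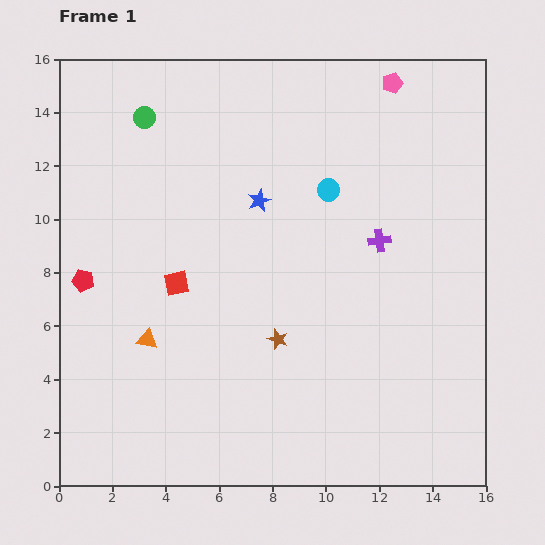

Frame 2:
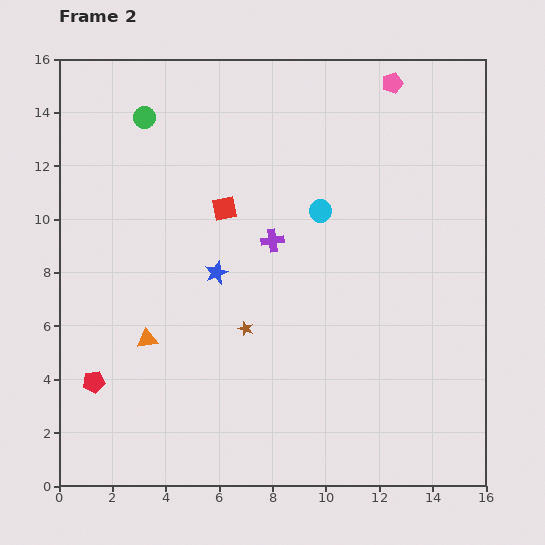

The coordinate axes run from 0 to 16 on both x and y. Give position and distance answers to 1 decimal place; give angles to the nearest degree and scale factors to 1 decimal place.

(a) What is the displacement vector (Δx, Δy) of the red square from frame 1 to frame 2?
(1.8, 2.8)

The red square was at (4.4, 7.6) in frame 1 and (6.2, 10.4) in frame 2.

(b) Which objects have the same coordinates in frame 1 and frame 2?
the orange triangle, the green circle, the pink pentagon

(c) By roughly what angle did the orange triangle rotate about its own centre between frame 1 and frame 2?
20° counter-clockwise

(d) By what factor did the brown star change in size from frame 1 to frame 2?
0.7×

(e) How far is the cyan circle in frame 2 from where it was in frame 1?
0.9

The cyan circle moved from (10.1, 11.1) to (9.8, 10.3), a distance of √(0.3² + 0.8²) ≈ 0.9.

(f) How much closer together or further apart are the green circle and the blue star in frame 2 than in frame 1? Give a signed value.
+1.1

Distance in frame 1: 5.3. Distance in frame 2: 6.4.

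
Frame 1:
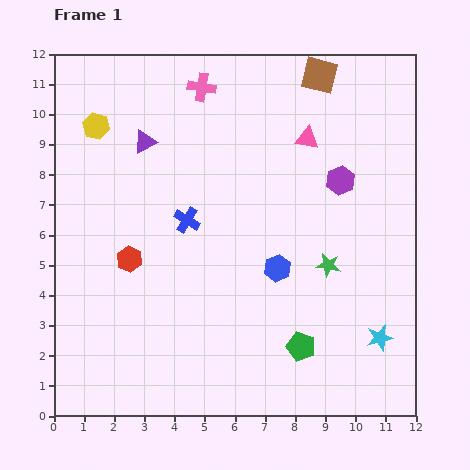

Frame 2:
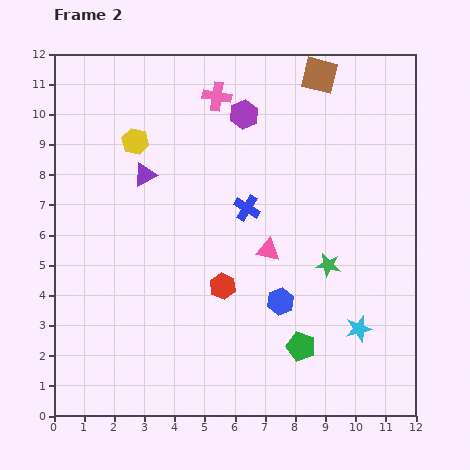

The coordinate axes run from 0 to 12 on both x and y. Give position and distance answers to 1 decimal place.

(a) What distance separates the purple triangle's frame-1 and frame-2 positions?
1.1

The purple triangle moved from (3.0, 9.1) to (3.0, 8.0), a distance of √(0.0² + 1.1²) ≈ 1.1.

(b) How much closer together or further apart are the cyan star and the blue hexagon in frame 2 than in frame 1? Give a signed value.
-1.3

Distance in frame 1: 4.1. Distance in frame 2: 2.8.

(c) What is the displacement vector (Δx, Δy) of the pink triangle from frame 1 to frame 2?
(-1.3, -3.7)

The pink triangle was at (8.4, 9.2) in frame 1 and (7.1, 5.5) in frame 2.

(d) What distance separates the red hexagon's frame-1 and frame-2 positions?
3.2

The red hexagon moved from (2.5, 5.2) to (5.6, 4.3), a distance of √(3.1² + 0.9²) ≈ 3.2.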